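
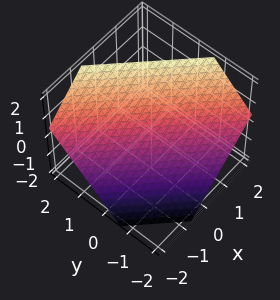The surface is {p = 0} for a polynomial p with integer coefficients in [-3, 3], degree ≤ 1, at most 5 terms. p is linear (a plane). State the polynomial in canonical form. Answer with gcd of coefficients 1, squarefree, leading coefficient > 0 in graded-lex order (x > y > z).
First, the degree is 1 — the surface is flat (a plane).
Finally, putting this together gives p.

3*x + 3*y - 3*z + 2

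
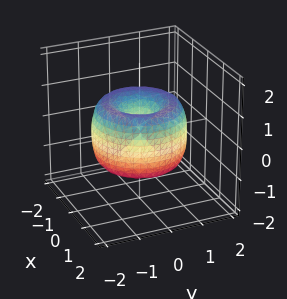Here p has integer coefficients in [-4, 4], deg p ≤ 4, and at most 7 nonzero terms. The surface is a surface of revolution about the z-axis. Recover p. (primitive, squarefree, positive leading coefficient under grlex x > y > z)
x^4 + 2*x^2*y^2 + y^4 - 2*x^2 - 2*y^2 + z^2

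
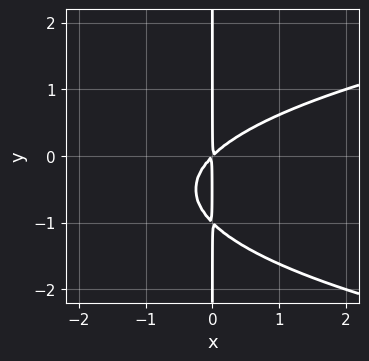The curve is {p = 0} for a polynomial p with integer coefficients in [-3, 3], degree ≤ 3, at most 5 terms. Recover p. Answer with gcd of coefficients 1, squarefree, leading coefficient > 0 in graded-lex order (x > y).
x*y^2 - x^2 + x*y

1. The degree is 3 — the shape is more complex than any degree-2 curve.
2. Observable constraints: the visible y-axis segment lies entirely on the curve.
3. Putting this together gives p.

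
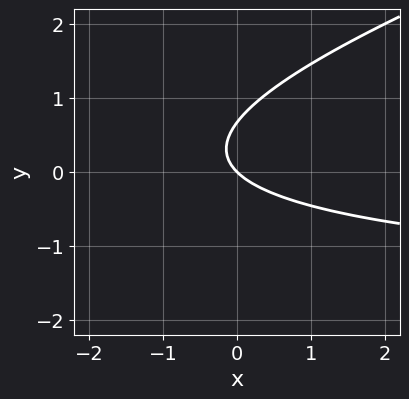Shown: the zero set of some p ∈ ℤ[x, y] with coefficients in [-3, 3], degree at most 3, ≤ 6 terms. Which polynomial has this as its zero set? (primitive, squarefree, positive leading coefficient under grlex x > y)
x*y - 3*y^2 + 2*x + 2*y

First, deg p = 2. The shape is more complex than any degree-1 curve.
Then, observable constraints: it meets the y-axis at y = 0 (among the integer gridlines); it meets the x-axis at x = 0 (among the integer gridlines).
Finally, matching integer coefficients to the picture gives p.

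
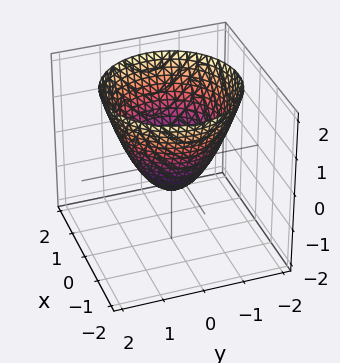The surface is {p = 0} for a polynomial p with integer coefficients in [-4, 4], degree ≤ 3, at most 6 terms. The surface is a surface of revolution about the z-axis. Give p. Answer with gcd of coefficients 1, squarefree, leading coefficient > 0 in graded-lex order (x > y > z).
1. Degree: the shape is more complex than any degree-1 surface, so deg p = 2.
2. Symmetries: the surface is invariant under rotation about z: p = q(x² + y², z).
3. Observable constraints: a circular section at z = 0 has radius between 0 and 1.
4. Assembling these constraints gives the stated polynomial.

3*x^2 + 3*y^2 - 3*z - 2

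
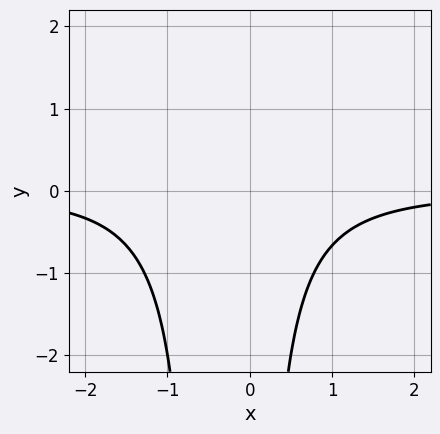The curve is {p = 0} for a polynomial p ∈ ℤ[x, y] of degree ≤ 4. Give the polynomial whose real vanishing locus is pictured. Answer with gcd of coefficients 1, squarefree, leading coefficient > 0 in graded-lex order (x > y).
1. deg p = 3.
2. Observable constraints: the curve avoids every integer y-axis point in the box; the curve avoids every integer x-axis point in the box.
3. Fitting integer coefficients to these (and the overall shape) gives p.

2*x^2*y + x*y + 2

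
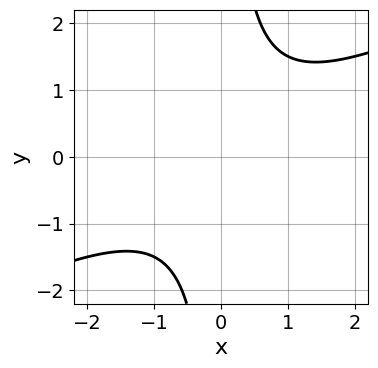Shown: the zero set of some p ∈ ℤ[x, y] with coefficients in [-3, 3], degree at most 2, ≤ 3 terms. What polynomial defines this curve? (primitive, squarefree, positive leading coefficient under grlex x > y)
x^2 - 2*x*y + 2

(a) Degree: the shape is more complex than any degree-1 curve, so deg p = 2.
(b) From the visible intercepts: no y-intercept at any integer in the box; the curve avoids every integer x-axis point in the box.
(c) Together with the visible shape, these determine p as stated.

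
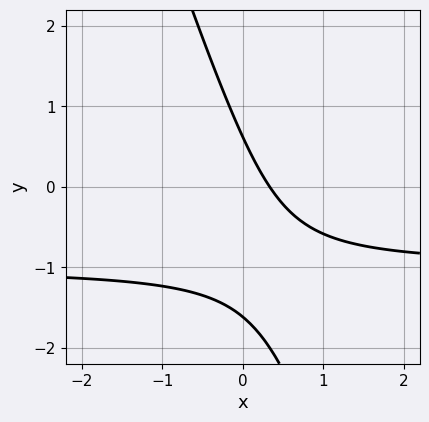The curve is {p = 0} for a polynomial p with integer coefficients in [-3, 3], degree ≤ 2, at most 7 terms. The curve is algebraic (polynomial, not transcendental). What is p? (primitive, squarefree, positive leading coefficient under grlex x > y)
3*x*y + y^2 + 3*x + y - 1

1. deg p = 2.
2. Solving for integer coefficients yields p as stated.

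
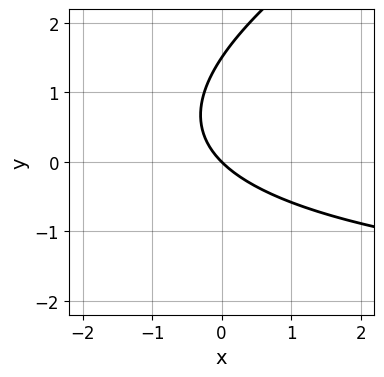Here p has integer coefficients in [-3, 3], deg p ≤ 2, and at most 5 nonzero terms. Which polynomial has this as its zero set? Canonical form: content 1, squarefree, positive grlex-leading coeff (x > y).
x*y - 2*y^2 + 3*x + 3*y

1. Degree: the shape is more complex than any degree-1 curve, so deg p = 2.
2. Checking where it meets the axes: it crosses the y-axis at the gridline y = 0; it crosses the x-axis at the gridline x = 0.
3. Solving for integer coefficients yields p as stated.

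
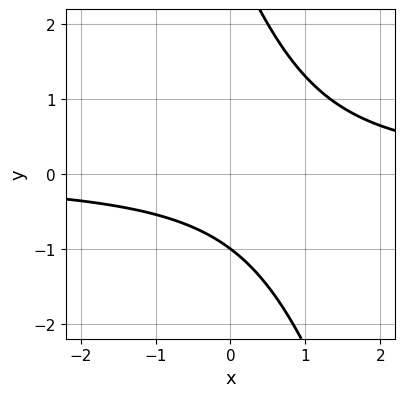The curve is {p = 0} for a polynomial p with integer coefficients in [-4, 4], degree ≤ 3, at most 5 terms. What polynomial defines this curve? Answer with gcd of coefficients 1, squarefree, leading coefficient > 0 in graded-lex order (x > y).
3*x*y + y^2 - 2*y - 3

Degree: the shape is more complex than any degree-1 curve, so deg p = 2.
Reading off the gridlines: no x-intercept at any integer in the box; one y-axis crossing is at y = -1.
These observations pin down the coefficients.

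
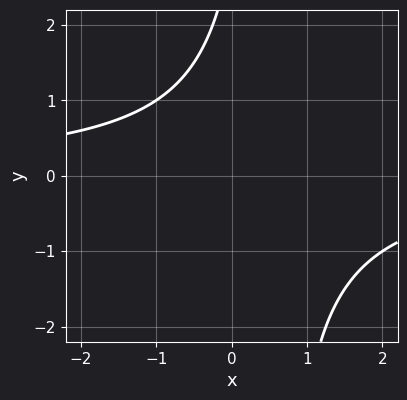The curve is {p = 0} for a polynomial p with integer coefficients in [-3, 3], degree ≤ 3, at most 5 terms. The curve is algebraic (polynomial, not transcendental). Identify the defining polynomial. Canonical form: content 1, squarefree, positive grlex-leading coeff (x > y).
Degree: a generic line meets the curve in up to 2 points, so deg p = 2.
Checking where it meets the axes: it misses every integer gridline on the y-axis; no x-intercept at any integer in the box.
The integer polynomial consistent with all of this is the stated p.

2*x*y - y + 3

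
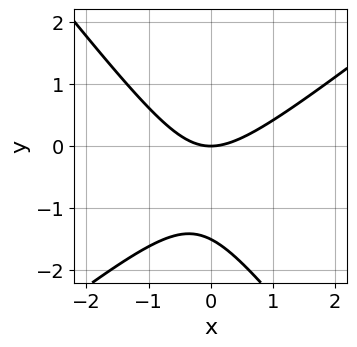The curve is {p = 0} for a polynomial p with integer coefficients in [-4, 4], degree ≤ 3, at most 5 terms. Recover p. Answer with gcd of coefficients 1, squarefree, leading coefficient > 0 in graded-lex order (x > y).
2*x^2 - x*y - 2*y^2 - 3*y

First, deg p = 2. No degree-1 curve has this shape.
Then, from the axis intercepts and sections: it crosses the y-axis at the gridline y = 0; it meets the x-axis at x = 0 (among the integer gridlines).
Finally, putting this together gives p.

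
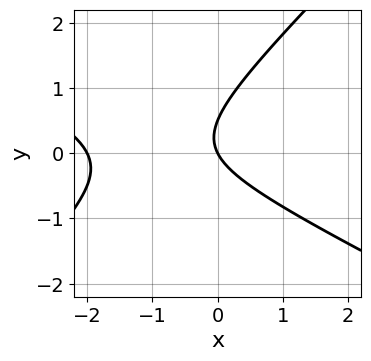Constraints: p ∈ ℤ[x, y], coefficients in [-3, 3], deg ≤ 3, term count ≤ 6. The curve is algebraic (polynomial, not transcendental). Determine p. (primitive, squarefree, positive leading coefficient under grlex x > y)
The degree is 2 — a generic line meets the curve in up to 2 points.
From the axis intercepts and sections: among the integer gridlines, it crosses the x-axis at x ∈ {-2, 0}; it crosses the y-axis at the gridline y = 0.
The integer polynomial consistent with all of this is the stated p.

x^2 + x*y - 2*y^2 + 2*x + y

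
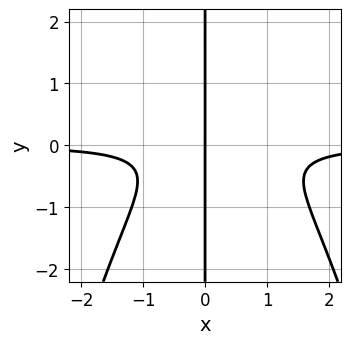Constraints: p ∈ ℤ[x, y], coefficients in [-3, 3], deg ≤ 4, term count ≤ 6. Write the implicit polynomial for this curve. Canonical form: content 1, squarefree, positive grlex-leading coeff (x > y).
2*x^3*y - x^2*y + 3*x*y^2 + x

1. deg p = 4. No degree-3 curve has this shape.
2. Reading off the gridlines: the visible y-axis segment lies entirely on the curve; one x-axis crossing is at x = 0.
3. These observations pin down the coefficients.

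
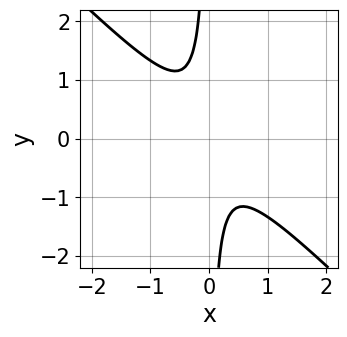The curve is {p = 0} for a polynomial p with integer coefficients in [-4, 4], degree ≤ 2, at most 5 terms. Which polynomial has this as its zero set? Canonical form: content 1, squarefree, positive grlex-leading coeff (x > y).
1. deg p = 2. No degree-1 curve has this shape.
2. From the axis intercepts and sections: the curve avoids every integer x-axis point in the box; no y-intercept at any integer in the box.
3. Matching integer coefficients to the picture gives p.

3*x^2 + 3*x*y + 1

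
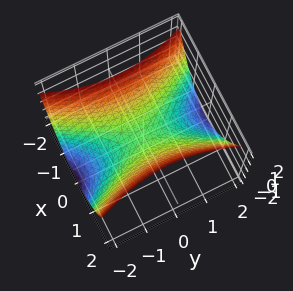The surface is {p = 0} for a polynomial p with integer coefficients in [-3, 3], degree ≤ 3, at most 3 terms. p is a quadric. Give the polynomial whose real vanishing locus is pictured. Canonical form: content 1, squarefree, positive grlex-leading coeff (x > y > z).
First, degree: a saddle surface; a quadric, so deg p = 2.
Then, symmetries: mirror symmetry y ↦ −y ⇒ only even powers of y; it's symmetric under x → −x, forcing even powers of x.
Next, checking where it meets the axes: one z-axis crossing is at z = 0; one x-axis crossing is at x = 0; one y-axis crossing is at y = 0.
Finally, matching integer coefficients to the picture gives p.

3*x^2 - y^2 - 3*z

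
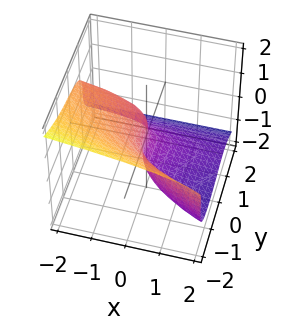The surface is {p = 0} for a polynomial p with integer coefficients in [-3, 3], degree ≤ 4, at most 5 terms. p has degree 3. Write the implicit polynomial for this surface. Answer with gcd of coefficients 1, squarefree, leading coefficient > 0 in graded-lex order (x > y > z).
Degree: the shape is more complex than any degree-2 surface, so deg p = 3.
Observable constraints: it crosses the z-axis at the gridline z = 0; it crosses the x-axis at the gridline x = 0.
These observations pin down the coefficients.

y^3 + 3*z^3 - x*y + 2*x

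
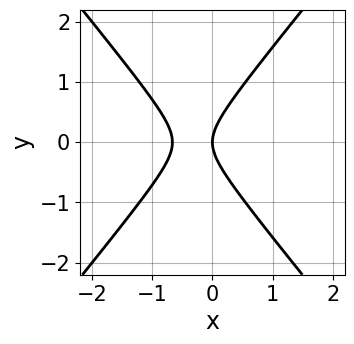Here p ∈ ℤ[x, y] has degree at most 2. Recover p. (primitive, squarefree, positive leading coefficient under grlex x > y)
1. The degree is 2 — the shape is more complex than any degree-1 curve.
2. Symmetries: the y ↦ −y reflection is a symmetry, so y appears only in even powers.
3. Reading off the gridlines: it meets the y-axis at y = 0 (among the integer gridlines); it meets the x-axis at x = 0 (among the integer gridlines).
4. The integer polynomial consistent with all of this is the stated p.

3*x^2 - 2*y^2 + 2*x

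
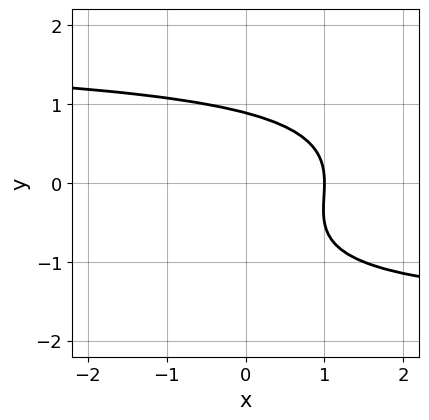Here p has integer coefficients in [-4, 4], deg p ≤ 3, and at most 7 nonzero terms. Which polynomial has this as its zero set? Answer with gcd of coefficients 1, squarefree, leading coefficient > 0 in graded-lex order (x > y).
x*y^2 - 2*y^3 - 2*y^2 - 3*x + 3

(a) deg p = 3.
(b) Checking where it meets the axes: one x-axis crossing is at x = 1.
(c) Assembling these constraints gives the stated polynomial.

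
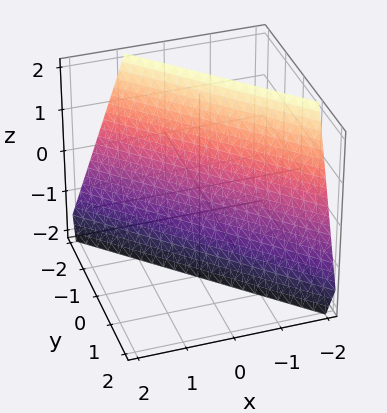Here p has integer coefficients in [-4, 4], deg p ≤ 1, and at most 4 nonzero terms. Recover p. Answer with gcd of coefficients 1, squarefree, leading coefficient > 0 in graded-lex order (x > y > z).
3*x + 3*y + z + 2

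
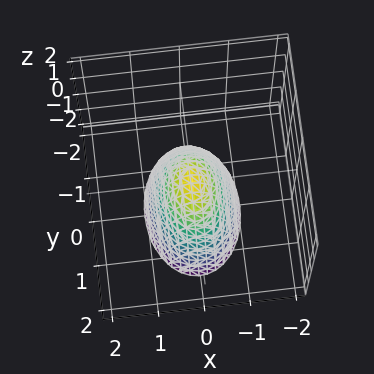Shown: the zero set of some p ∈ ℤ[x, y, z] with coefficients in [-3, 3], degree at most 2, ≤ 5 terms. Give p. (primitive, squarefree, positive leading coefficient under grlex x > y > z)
2*x^2 + y^2 + z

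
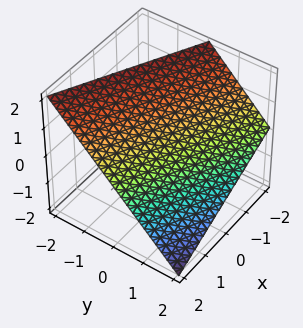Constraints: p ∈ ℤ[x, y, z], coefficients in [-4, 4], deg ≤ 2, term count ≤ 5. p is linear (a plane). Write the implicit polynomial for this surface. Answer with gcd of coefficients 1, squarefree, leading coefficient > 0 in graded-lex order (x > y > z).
x + 2*y + 2*z - 2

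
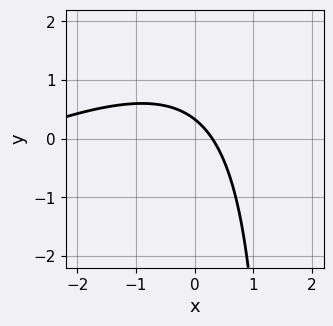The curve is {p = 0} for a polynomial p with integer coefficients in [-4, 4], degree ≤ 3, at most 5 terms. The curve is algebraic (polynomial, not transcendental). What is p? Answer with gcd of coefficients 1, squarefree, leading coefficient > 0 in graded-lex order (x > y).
x^2 - 2*x*y + 3*x + 3*y - 1

1. deg p = 2. The shape is more complex than any degree-1 curve.
2. Matching integer coefficients to the picture gives p.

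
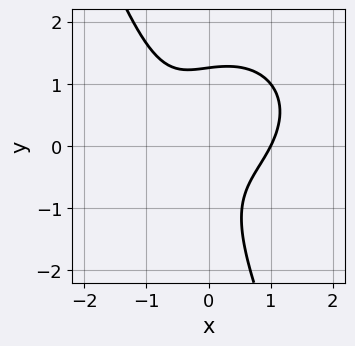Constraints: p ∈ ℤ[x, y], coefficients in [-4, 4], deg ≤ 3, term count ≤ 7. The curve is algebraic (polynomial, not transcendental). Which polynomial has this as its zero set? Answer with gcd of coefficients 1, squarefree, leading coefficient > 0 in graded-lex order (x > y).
2*x^3 + 2*x*y^2 + y^3 - 3*x*y - 2

(a) deg p = 3.
(b) From the visible intercepts: one x-axis crossing is at x = 1.
(c) The integer polynomial consistent with all of this is the stated p.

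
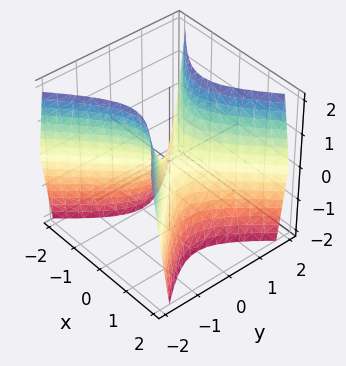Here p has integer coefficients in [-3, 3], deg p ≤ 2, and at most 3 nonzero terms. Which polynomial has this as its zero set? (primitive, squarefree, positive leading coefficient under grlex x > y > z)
First, the degree is 2 — a hyperbolic paraboloid; a quadric.
Next, symmetries: the y ↦ −y reflection is a symmetry, so y appears only in even powers; the x ↦ −x reflection is a symmetry, so x appears only in even powers.
Next, observable constraints: one y-axis crossing is at y = 0; it meets the x-axis at x = 0 (among the integer gridlines); one z-axis crossing is at z = 0.
Finally, together with the visible shape, these determine p as stated.

2*x^2 - 2*y^2 + z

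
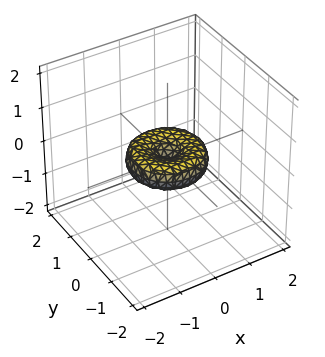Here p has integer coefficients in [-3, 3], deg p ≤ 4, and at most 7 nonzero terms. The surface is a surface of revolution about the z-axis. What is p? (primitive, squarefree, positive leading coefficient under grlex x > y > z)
x^4 + 2*x^2*y^2 + y^4 - x^2 - y^2 + 2*z^2

Degree: no degree-3 surface has this shape, so deg p = 4.
By symmetry, the surface is invariant under rotation about z: p = q(x² + y², z).
From the axis intercepts and sections: it crosses the z-axis at the gridline z = 0; the y-axis gridline crossings are at y ∈ {-1, 0, 1}.
Together with the visible shape, these determine p as stated.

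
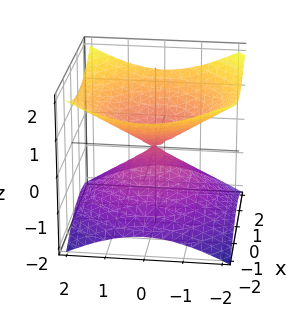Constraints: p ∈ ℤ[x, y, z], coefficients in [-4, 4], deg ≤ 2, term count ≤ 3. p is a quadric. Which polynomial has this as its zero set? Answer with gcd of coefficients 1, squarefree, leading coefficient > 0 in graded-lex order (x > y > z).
1. Degree: two nappes meeting at a single point; a quadric, so deg p = 2.
2. Symmetries: rotational symmetry about the z-axis ⇒ p depends on x, y only through x² + y²; mirror symmetry z ↦ −z ⇒ only even powers of z.
3. Observable constraints: one x-axis crossing is at x = 0; it meets the z-axis at z = 0 (among the integer gridlines); a circular section at z = -1 has radius between 1 and 2; it crosses the y-axis at the gridline y = 0.
4. Fitting integer coefficients to these (and the overall shape) gives p.

x^2 + y^2 - 2*z^2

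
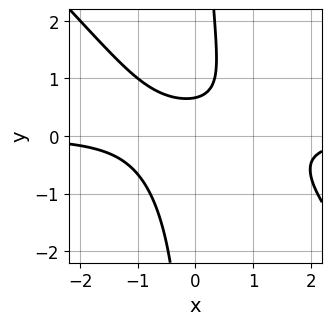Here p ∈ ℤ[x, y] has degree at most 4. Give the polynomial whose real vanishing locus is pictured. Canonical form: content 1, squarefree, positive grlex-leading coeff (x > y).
The degree is 3 — a generic line meets the curve in up to 3 points.
Against the integer gridlines: the curve avoids every integer x-axis point in the box.
Together with the visible shape, these determine p as stated.

3*x^2*y + 3*x*y^2 - x*y - 3*y + 2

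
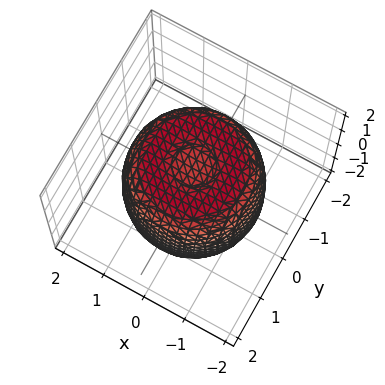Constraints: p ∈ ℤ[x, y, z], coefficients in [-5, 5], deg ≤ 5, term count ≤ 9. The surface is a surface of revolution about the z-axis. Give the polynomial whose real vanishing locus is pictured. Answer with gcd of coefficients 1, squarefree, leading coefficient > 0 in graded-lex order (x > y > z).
2*x^4 + 4*x^2*y^2 + 2*y^4 - 3*x^2 - 3*y^2 + 2*z^2 - 3

(a) Degree: no degree-3 surface has this shape, so deg p = 4.
(b) Symmetries: the surface is invariant under rotation about z: p = q(x² + y², z).
(c) Against the integer gridlines: a circular section at z = 1 has radius between 1 and 2.
(d) These observations pin down the coefficients.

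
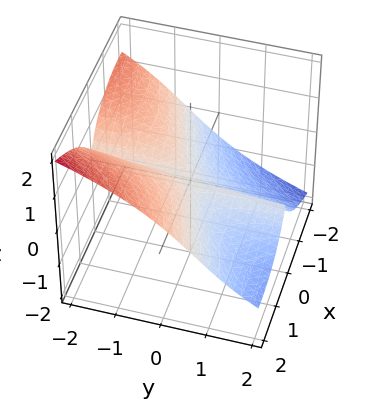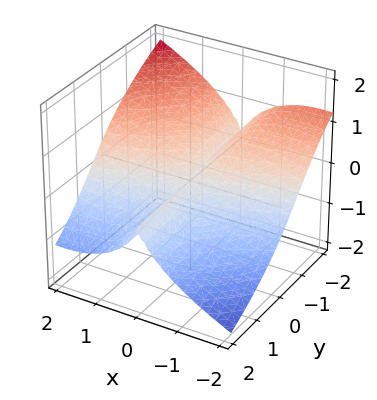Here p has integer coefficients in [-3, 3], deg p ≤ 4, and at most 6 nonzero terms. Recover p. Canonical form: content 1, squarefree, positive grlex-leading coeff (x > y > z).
x^3 - 3*x^2*y - 3*x^2*z - 2*z^3

1. The degree is 3 — no degree-2 surface has this shape.
2. Observable constraints: one x-axis crossing is at x = 0; every point of the y-axis in the box is on the surface.
3. These observations pin down the coefficients.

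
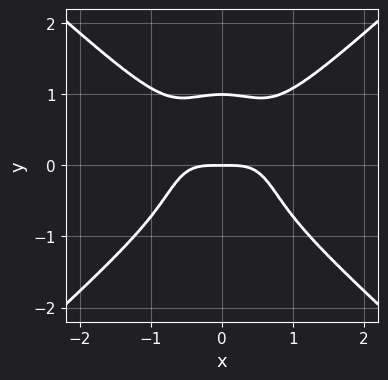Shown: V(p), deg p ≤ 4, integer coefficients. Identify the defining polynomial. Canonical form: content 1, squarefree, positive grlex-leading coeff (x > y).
Degree: the shape is more complex than any degree-3 curve, so deg p = 4.
Symmetries: the x ↦ −x reflection is a symmetry, so x appears only in even powers.
Against the integer gridlines: among the integer gridlines, it crosses the y-axis at y ∈ {0, 1}; one x-axis crossing is at x = 0.
Matching integer coefficients to the picture gives p.

3*x^4 - 2*x^2*y^2 - 2*y^4 + 2*y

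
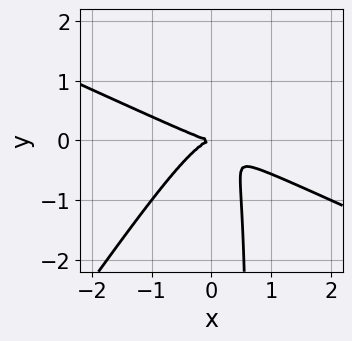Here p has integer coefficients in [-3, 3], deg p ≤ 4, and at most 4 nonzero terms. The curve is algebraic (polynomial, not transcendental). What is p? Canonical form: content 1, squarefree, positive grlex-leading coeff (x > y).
First, degree: the shape is more complex than any degree-2 curve, so deg p = 3.
Next, reading off the gridlines: it meets the x-axis at x = 0 (among the integer gridlines); it meets the y-axis at y = 0 (among the integer gridlines).
Finally, fitting integer coefficients to these (and the overall shape) gives p.

2*x^3 + 3*x^2*y - 3*x*y^2 + 2*y^2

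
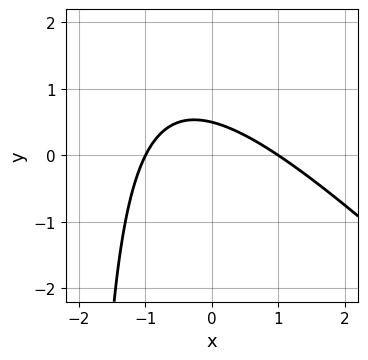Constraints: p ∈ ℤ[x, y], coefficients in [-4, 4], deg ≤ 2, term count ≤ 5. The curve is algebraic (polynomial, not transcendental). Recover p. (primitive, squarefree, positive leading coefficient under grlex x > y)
x^2 + x*y + 2*y - 1

1. Degree: no degree-1 curve has this shape, so deg p = 2.
2. Reading off the gridlines: among the integer gridlines, it crosses the x-axis at x ∈ {-1, 1}.
3. Matching integer coefficients to the picture gives p.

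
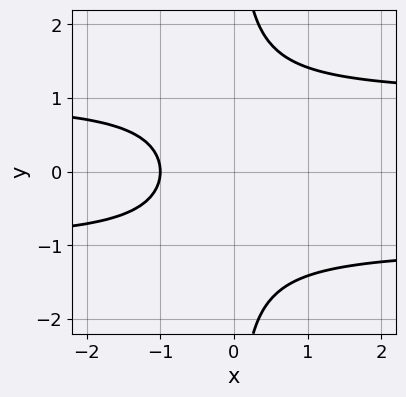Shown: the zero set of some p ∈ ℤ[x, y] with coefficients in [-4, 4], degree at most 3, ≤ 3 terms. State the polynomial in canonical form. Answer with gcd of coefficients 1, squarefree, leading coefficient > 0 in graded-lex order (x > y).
x*y^2 - x - 1

(a) The degree is 3 — no degree-2 curve has this shape.
(b) Symmetries: mirror symmetry y ↦ −y ⇒ only even powers of y.
(c) Checking where it meets the axes: no y-intercept at any integer in the box; it crosses the x-axis at the gridline x = -1.
(d) The integer polynomial consistent with all of this is the stated p.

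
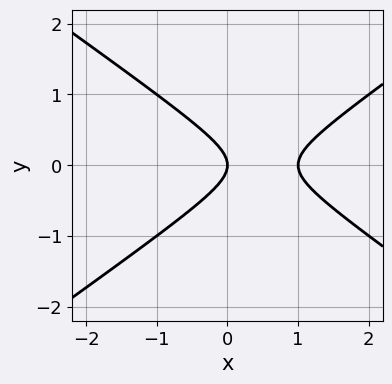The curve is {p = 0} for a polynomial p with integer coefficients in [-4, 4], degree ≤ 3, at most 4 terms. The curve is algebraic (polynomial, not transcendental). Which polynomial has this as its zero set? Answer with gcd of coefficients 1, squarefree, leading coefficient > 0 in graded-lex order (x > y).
x^2 - 2*y^2 - x

(a) The degree is 2 — a generic line meets the curve in up to 2 points.
(b) Symmetries: it's symmetric under y → −y, forcing even powers of y.
(c) Observable constraints: among the integer gridlines, it crosses the x-axis at x ∈ {0, 1}; it crosses the y-axis at the gridline y = 0.
(d) Together with the visible shape, these determine p as stated.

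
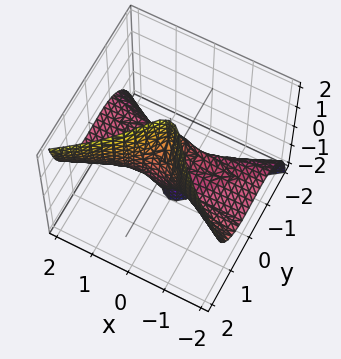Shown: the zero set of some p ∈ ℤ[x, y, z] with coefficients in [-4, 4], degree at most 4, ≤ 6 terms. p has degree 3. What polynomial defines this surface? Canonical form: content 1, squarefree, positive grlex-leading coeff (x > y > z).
First, the degree is 3 — the shape is more complex than any degree-2 surface.
Next, checking where it meets the axes: every point of the z-axis in the box is on the surface; one y-axis crossing is at y = 0; every point of the x-axis in the box is on the surface.
Finally, fitting integer coefficients to these (and the overall shape) gives p.

3*x^2*z - 3*y^3 - y*z^2 + y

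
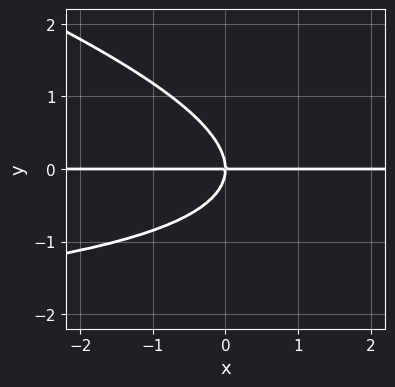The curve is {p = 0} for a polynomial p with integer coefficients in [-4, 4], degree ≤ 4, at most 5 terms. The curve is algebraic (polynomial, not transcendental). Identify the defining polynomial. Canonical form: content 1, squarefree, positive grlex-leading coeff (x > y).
x*y^2 + 3*y^3 + 3*x*y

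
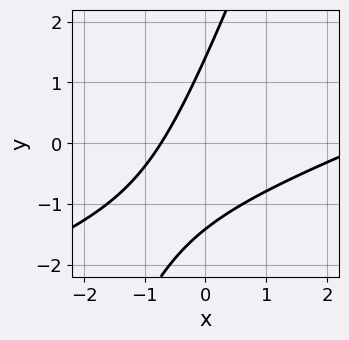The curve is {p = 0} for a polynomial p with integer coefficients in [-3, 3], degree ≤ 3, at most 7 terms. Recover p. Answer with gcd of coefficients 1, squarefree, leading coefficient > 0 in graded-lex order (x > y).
First, the degree is 2 — no degree-1 curve has this shape.
Finally, matching integer coefficients to the picture gives p.

x^2 - 3*x*y + y^2 - 2*x - 2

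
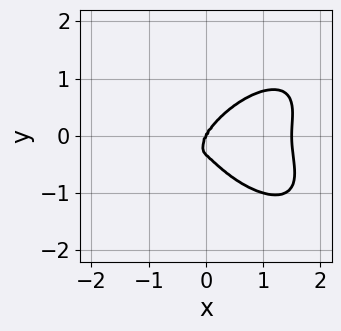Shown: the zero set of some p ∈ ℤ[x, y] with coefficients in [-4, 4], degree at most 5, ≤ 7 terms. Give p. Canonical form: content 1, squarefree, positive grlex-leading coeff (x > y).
2*x^4 + 3*y^4 - 3*x^3 - x*y^2 + y^3

(a) deg p = 4. The shape is more complex than any degree-3 curve.
(b) From the visible intercepts: one x-axis crossing is at x = 0; it meets the y-axis at y = 0 (among the integer gridlines).
(c) Together with the visible shape, these determine p as stated.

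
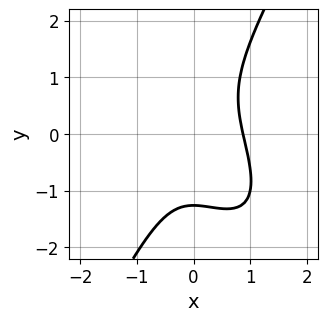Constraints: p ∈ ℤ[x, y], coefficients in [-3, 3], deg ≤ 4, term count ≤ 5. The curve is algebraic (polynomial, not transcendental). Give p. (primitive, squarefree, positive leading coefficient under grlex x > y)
3*x^3 + 2*x^2*y - y^3 - 2

1. Degree: a generic line meets the curve in up to 3 points, so deg p = 3.
2. Putting this together gives p.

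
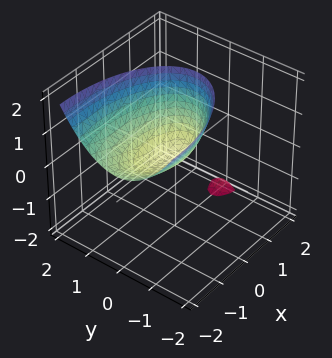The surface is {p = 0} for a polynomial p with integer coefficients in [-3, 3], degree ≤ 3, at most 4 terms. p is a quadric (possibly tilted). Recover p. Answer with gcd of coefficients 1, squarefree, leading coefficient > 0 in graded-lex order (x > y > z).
(a) The picture has 2 separate pieces. Treating them together as one polynomial.
(b) deg p = 2. The shape is more complex than any degree-1 surface.
(c) Checking where it meets the axes: one x-axis crossing is at x = 0; it crosses the z-axis at the gridline z = 0; it crosses the y-axis at the gridline y = 0.
(d) Fitting integer coefficients to these (and the overall shape) gives p.

x^2 + 2*x*z + 3*y^2 - 2*z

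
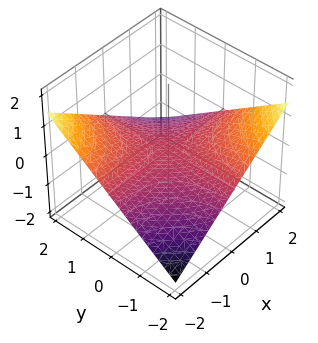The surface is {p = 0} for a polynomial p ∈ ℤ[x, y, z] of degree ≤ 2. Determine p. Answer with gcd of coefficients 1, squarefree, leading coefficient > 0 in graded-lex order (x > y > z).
x*y + 3*z

Degree: a hyperbolic paraboloid; a quadric, so deg p = 2.
From the visible intercepts: the visible x-axis segment lies entirely on the surface; the visible y-axis segment lies entirely on the surface.
Together with the visible shape, these determine p as stated.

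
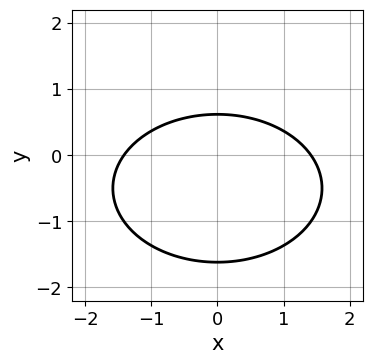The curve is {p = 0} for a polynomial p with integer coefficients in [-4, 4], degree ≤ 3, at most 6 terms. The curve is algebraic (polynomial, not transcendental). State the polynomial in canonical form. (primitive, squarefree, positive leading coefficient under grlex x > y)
x^2 + 2*y^2 + 2*y - 2

Degree: the shape is more complex than any degree-1 curve, so deg p = 2.
Symmetries: mirror symmetry x ↦ −x ⇒ only even powers of x.
Together with the visible shape, these determine p as stated.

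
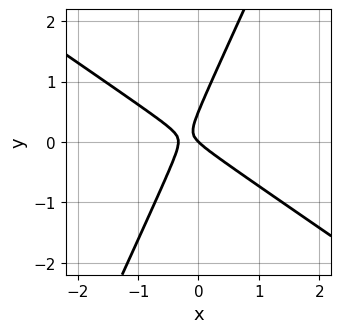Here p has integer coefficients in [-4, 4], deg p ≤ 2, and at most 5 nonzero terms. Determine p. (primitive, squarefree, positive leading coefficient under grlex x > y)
3*x^2 + 3*x*y - 2*y^2 + x + y

First, degree: a generic line meets the curve in up to 2 points, so deg p = 2.
Then, from the axis intercepts and sections: it meets the y-axis at y = 0 (among the integer gridlines); it crosses the x-axis at the gridline x = 0.
Finally, assembling these constraints gives the stated polynomial.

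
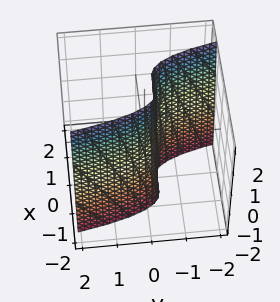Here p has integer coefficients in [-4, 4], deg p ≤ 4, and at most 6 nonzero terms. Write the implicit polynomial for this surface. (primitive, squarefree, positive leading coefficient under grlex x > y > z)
3*x^3 - x^2*z + 3*y + 1

deg p = 3.
Against the integer gridlines: the surface avoids every integer z-axis point in the box.
Matching integer coefficients to the picture gives p.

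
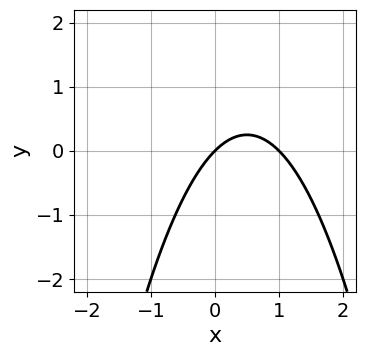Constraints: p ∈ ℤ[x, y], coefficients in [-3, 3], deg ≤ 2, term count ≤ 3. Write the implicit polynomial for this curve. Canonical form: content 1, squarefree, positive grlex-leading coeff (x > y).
First, the degree is 2 — no degree-1 curve has this shape.
Next, reading off the gridlines: it crosses the y-axis at the gridline y = 0; the x-axis gridline crossings are at x ∈ {0, 1}.
Finally, putting this together gives p.

x^2 - x + y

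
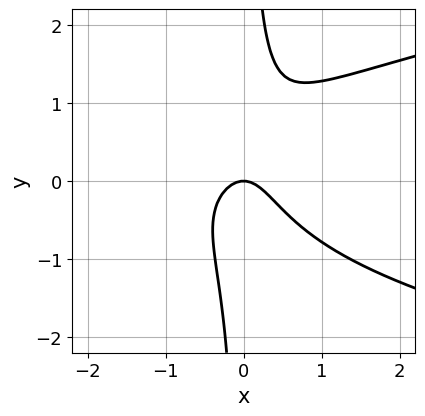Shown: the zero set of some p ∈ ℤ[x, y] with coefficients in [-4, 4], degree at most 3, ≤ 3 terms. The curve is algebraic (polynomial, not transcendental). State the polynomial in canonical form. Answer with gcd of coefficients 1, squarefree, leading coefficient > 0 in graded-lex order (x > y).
(a) deg p = 3.
(b) Checking where it meets the axes: it crosses the x-axis at the gridline x = 0; it crosses the y-axis at the gridline y = 0.
(c) Matching integer coefficients to the picture gives p.

2*x*y^2 - 2*x^2 - y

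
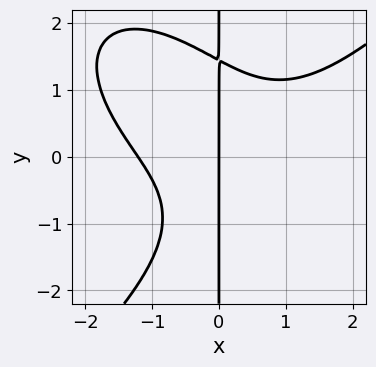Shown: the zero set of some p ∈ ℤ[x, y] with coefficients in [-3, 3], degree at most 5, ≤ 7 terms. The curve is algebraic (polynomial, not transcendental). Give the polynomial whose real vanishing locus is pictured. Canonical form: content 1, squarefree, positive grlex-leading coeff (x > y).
1. deg p = 4. No degree-3 curve has this shape.
2. Observable constraints: every point of the y-axis in the box is on the curve; one x-axis crossing is at x = 0.
3. Putting this together gives p.

x^4 - x*y^3 - 3*x^2*y + x^2 + 3*x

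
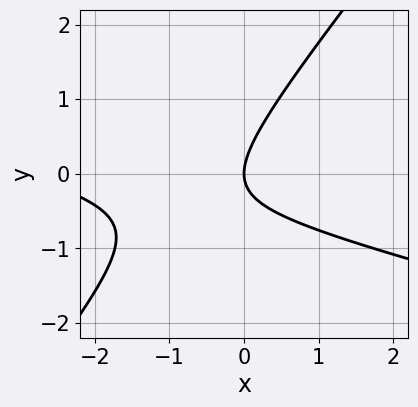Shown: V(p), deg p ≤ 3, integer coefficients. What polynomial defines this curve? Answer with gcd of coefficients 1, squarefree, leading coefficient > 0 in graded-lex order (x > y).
x^2 + 3*x*y - 3*y^2 + 3*x

The degree is 2 — no degree-1 curve has this shape.
From the axis intercepts and sections: it meets the y-axis at y = 0 (among the integer gridlines); it crosses the x-axis at the gridline x = 0.
Together with the visible shape, these determine p as stated.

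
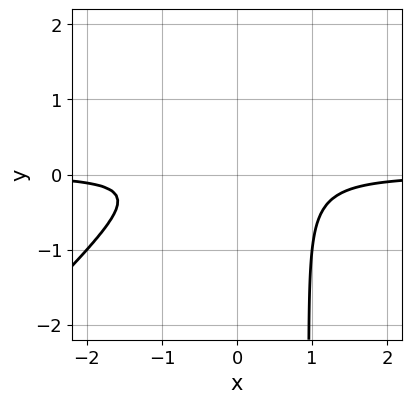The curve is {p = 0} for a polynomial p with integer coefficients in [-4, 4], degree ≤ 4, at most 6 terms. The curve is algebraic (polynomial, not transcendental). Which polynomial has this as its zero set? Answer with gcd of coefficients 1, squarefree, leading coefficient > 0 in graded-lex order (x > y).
3*x^2*y - 3*x*y^2 + 3*y^2 - 2*y + 1

(a) deg p = 3. The shape is more complex than any degree-2 curve.
(b) Reading off the gridlines: it misses every integer gridline on the y-axis; the curve avoids every integer x-axis point in the box.
(c) Putting this together gives p.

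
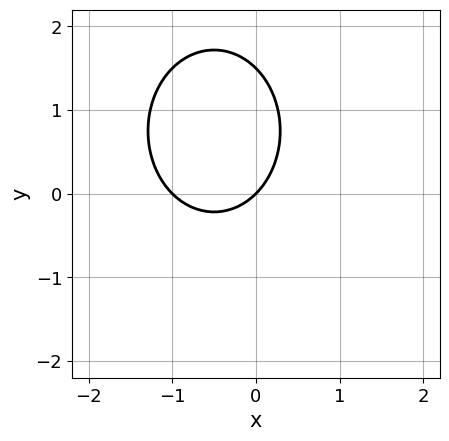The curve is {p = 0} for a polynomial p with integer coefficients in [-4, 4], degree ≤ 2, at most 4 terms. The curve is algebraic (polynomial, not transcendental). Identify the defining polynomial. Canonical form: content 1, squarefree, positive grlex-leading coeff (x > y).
3*x^2 + 2*y^2 + 3*x - 3*y

1. deg p = 2.
2. Observable constraints: one y-axis crossing is at y = 0; the x-axis gridline crossings are at x ∈ {-1, 0}.
3. These observations pin down the coefficients.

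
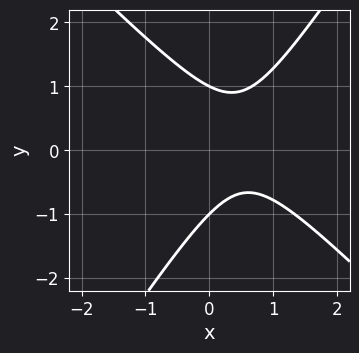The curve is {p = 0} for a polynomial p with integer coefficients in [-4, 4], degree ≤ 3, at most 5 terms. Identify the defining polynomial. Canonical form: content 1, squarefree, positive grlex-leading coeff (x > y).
3*x^2 + x*y - 2*y^2 - 3*x + 2

(a) Degree: a generic line meets the curve in up to 2 points, so deg p = 2.
(b) From the visible intercepts: it misses every integer gridline on the x-axis; the y-axis gridline crossings are at y ∈ {-1, 1}.
(c) Assembling these constraints gives the stated polynomial.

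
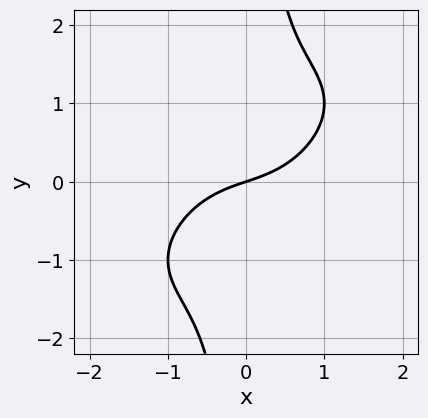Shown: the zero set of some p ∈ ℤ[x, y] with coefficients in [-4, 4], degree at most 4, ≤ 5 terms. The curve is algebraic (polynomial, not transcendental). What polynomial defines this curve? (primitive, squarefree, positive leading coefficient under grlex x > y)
2*x^3 - 3*x^2*y + 3*x*y^2 + x - 3*y

First, the degree is 3 — a generic line meets the curve in up to 3 points.
Next, from the axis intercepts and sections: it meets the y-axis at y = 0 (among the integer gridlines); it meets the x-axis at x = 0 (among the integer gridlines).
Finally, putting this together gives p.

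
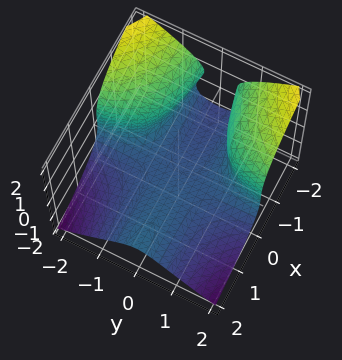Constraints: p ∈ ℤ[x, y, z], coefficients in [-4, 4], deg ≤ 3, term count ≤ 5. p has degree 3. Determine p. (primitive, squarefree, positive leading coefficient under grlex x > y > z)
3*x*y^2 + 3*z^3 + x*z + 2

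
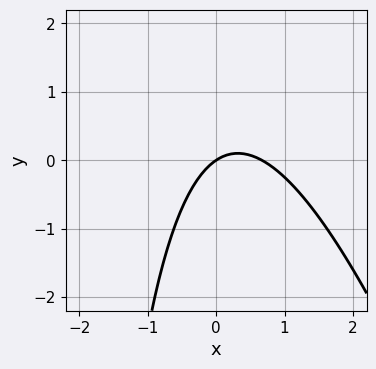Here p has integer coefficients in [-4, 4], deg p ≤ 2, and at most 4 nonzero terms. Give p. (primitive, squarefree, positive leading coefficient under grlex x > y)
3*x^2 + x*y - 2*x + 3*y

(a) Degree: the shape is more complex than any degree-1 curve, so deg p = 2.
(b) Against the integer gridlines: one y-axis crossing is at y = 0; one x-axis crossing is at x = 0.
(c) The integer polynomial consistent with all of this is the stated p.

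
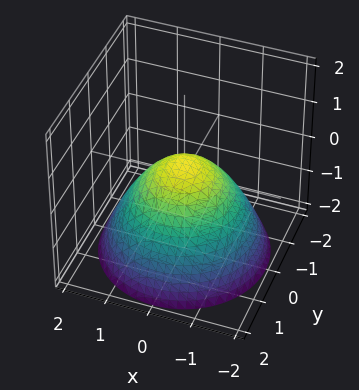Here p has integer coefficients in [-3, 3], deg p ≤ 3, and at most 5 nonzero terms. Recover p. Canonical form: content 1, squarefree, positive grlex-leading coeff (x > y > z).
2*x^2 + 2*y^2 + 3*z - 1

(a) Degree: the shape is more complex than any degree-1 surface, so deg p = 2.
(b) By symmetry, every cross-section ⟂ z is a circle, so x, y appear only via x² + y².
(c) Checking where it meets the axes: a circular section at z = -1 has radius between 1 and 2.
(d) Fitting integer coefficients to these (and the overall shape) gives p.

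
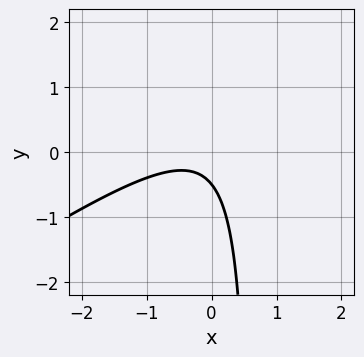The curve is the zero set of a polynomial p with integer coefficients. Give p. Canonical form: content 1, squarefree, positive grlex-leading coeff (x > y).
1. Degree: the shape is more complex than any degree-1 curve, so deg p = 2.
2. Against the integer gridlines: it misses every integer gridline on the x-axis.
3. Putting this together gives p.

2*x^2 - 3*x*y + x + 2*y + 1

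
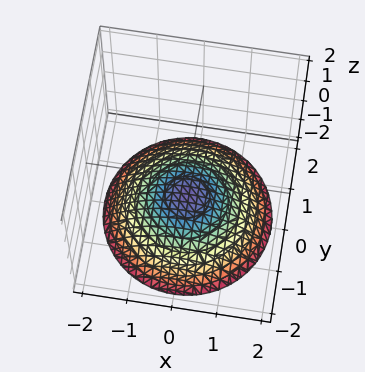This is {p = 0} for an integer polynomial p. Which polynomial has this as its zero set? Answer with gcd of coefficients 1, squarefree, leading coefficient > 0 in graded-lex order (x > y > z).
x^2 + y^2 + 3*z + 3

deg p = 2.
Symmetries: the surface is invariant under rotation about z: p = q(x² + y², z).
Observable constraints: a circular section at z = -2 has radius between 1 and 2; no x-intercept at any integer in the box.
Assembling these constraints gives the stated polynomial.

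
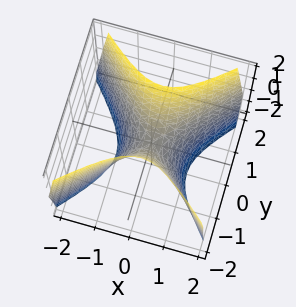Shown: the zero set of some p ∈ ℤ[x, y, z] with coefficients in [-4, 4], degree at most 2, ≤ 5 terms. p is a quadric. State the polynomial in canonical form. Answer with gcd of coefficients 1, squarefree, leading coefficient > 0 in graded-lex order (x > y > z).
(a) Degree: a saddle surface; a quadric, so deg p = 2.
(b) Symmetries: mirror symmetry y ↦ −y ⇒ only even powers of y; mirror symmetry x ↦ −x ⇒ only even powers of x.
(c) Reading off the gridlines: it crosses the z-axis at the gridline z = 0; it crosses the x-axis at the gridline x = 0.
(d) These observations pin down the coefficients.

2*x^2 - 2*y^2 + z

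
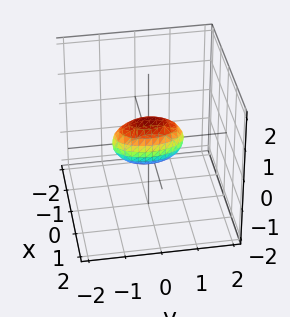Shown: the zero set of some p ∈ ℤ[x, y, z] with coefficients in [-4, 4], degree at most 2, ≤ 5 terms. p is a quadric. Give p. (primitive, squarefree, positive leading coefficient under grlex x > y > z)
3*x^2 + y^2 + 2*z^2 - 1

(a) deg p = 2. A closed, bounded, convex surface; a quadric.
(b) Symmetries: mirror symmetry z ↦ −z ⇒ only even powers of z; mirror symmetry y ↦ −y ⇒ only even powers of y; the x ↦ −x reflection is a symmetry, so x appears only in even powers.
(c) Observable constraints: the y-axis gridline crossings are at y ∈ {-1, 1}.
(d) Assembling these constraints gives the stated polynomial.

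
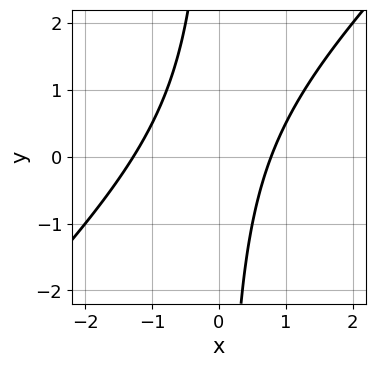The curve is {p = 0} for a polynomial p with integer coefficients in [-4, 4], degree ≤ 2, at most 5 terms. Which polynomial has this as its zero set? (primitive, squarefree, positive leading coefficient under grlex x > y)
First, degree: a generic line meets the curve in up to 2 points, so deg p = 2.
Next, from the visible intercepts: the curve avoids every integer y-axis point in the box.
Finally, assembling these constraints gives the stated polynomial.

2*x^2 - 2*x*y + x - 2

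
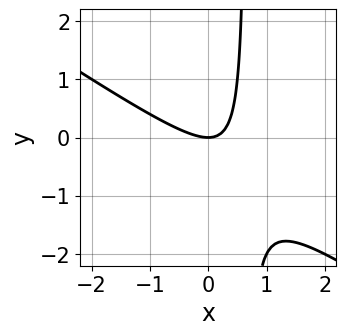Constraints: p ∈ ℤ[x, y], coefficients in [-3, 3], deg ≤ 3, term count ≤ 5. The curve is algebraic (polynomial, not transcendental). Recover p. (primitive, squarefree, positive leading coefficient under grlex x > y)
First, degree: a generic line meets the curve in up to 2 points, so deg p = 2.
Next, against the integer gridlines: it crosses the x-axis at the gridline x = 0; one y-axis crossing is at y = 0.
Finally, the integer polynomial consistent with all of this is the stated p.

2*x^2 + 3*x*y - 2*y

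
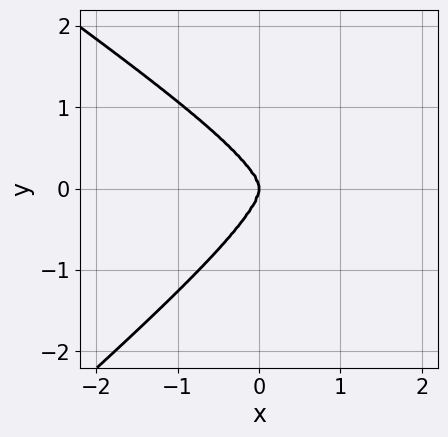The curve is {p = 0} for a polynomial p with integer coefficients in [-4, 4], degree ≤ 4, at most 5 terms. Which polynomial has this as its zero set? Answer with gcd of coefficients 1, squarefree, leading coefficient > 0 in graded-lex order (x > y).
1. Degree: no degree-3 curve has this shape, so deg p = 4.
2. From the axis intercepts and sections: it meets the y-axis at y = 0 (among the integer gridlines); it meets the x-axis at x = 0 (among the integer gridlines).
3. Assembling these constraints gives the stated polynomial.

x^4 + x*y^3 - 3*y^4 - 3*x^3 - x*y^2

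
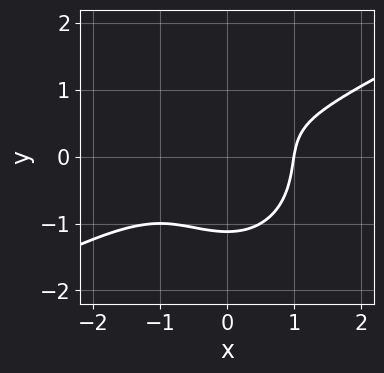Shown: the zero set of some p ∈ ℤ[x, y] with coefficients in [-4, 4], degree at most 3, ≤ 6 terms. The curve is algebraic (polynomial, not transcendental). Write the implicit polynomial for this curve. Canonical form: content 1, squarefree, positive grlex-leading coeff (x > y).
2*x^3 - 3*x^2*y - 3*y^3 + 2*y - 2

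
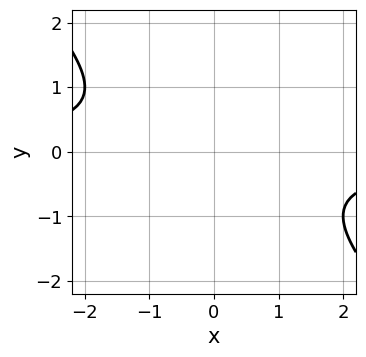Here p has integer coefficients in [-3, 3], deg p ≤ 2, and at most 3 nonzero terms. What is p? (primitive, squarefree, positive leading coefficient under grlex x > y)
(a) The degree is 2 — no degree-1 curve has this shape.
(b) Against the integer gridlines: the curve avoids every integer y-axis point in the box; it misses every integer gridline on the x-axis.
(c) These observations pin down the coefficients.

x*y + y^2 + 1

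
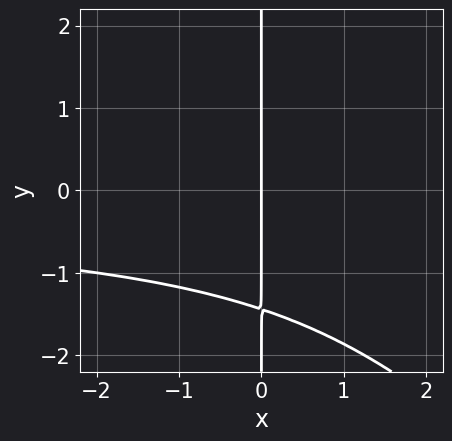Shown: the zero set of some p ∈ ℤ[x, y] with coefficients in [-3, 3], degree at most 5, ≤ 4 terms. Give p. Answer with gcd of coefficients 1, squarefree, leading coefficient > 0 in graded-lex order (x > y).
First, deg p = 4. No degree-3 curve has this shape.
Then, from the visible intercepts: it crosses the x-axis at the gridline x = 0; the visible y-axis segment lies entirely on the curve.
Finally, assembling these constraints gives the stated polynomial.

x^2*y^2 + x*y^3 + 3*x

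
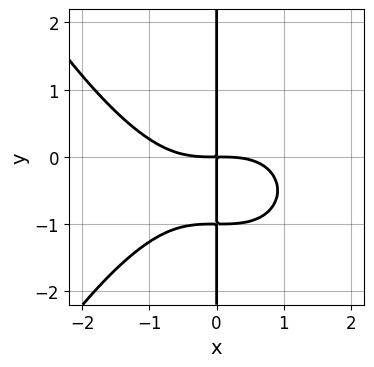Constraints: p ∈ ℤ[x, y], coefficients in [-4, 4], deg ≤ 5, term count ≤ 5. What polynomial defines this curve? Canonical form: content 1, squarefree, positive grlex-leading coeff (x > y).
Degree: the shape is more complex than any degree-3 curve, so deg p = 4.
Checking where it meets the axes: the visible y-axis segment lies entirely on the curve.
Assembling these constraints gives the stated polynomial.

x^4 + 3*x*y^2 + 3*x*y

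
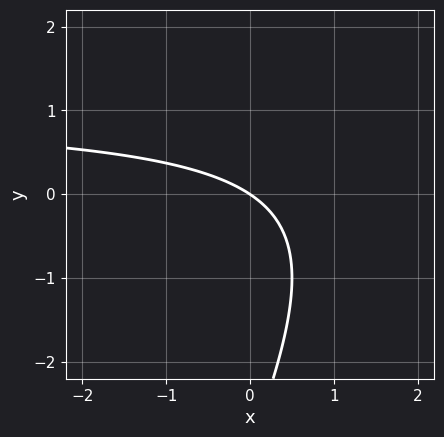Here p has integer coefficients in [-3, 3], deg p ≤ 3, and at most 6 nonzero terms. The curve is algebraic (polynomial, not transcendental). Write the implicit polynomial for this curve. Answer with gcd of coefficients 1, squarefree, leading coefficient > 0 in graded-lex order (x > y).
2*x*y - y^2 - 2*x - 3*y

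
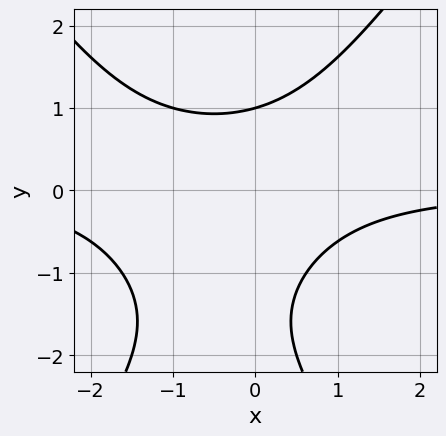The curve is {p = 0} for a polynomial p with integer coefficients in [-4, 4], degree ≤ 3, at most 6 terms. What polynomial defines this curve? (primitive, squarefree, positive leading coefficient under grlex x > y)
2*x^2*y - y^3 + 2*x*y - 2*y^2 + 3

First, deg p = 3. No degree-2 curve has this shape.
Then, against the integer gridlines: it misses every integer gridline on the x-axis; it crosses the y-axis at the gridline y = 1.
Finally, solving for integer coefficients yields p as stated.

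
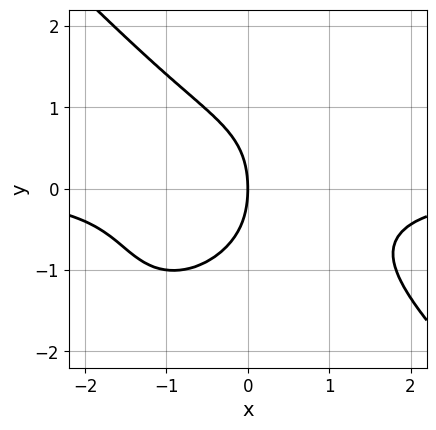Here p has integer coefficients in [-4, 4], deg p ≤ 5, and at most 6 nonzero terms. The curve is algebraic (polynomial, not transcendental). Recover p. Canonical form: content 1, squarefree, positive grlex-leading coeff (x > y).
2*x^3*y + 2*y^4 + 2*x*y^2 + y^2 + 3*x

First, the degree is 4 — the shape is more complex than any degree-3 curve.
Next, checking where it meets the axes: it crosses the y-axis at the gridline y = 0; it crosses the x-axis at the gridline x = 0.
Finally, matching integer coefficients to the picture gives p.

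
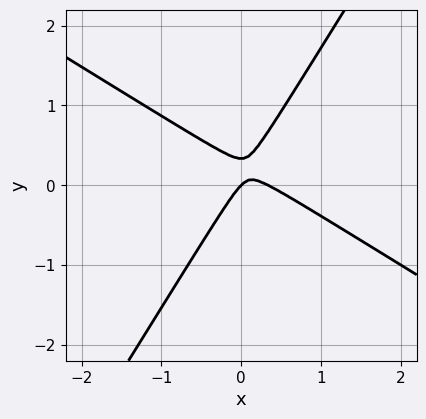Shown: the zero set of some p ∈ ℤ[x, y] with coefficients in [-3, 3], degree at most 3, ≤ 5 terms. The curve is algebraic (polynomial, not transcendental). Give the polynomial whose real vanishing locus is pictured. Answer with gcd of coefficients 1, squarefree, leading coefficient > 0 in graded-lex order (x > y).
(a) Degree: the shape is more complex than any degree-1 curve, so deg p = 2.
(b) From the axis intercepts and sections: it crosses the x-axis at the gridline x = 0; it crosses the y-axis at the gridline y = 0.
(c) Putting this together gives p.

3*x^2 + 3*x*y - 3*y^2 - x + y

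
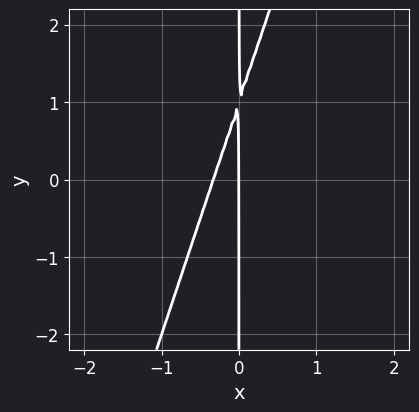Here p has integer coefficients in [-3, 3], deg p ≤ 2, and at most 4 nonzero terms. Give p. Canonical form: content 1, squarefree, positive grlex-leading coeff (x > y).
3*x^2 - x*y + x

The degree is 2 — the shape is more complex than any degree-1 curve.
Observable constraints: it crosses the x-axis at the gridline x = 0; the visible y-axis segment lies entirely on the curve.
Matching integer coefficients to the picture gives p.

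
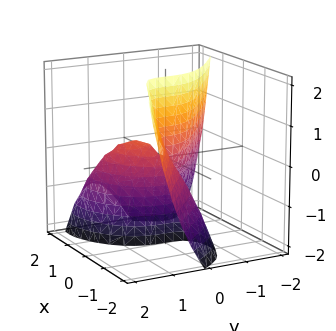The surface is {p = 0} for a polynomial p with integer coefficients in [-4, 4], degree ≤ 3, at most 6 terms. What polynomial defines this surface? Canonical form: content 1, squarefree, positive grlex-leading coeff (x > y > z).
x^3 + 2*y^3 - 3*x*y + 2*x*z

First, degree: no degree-2 surface has this shape, so deg p = 3.
Next, checking where it meets the axes: it meets the x-axis at x = 0 (among the integer gridlines); it meets the y-axis at y = 0 (among the integer gridlines); every point of the z-axis in the box is on the surface.
Finally, solving for integer coefficients yields p as stated.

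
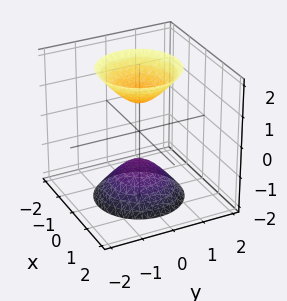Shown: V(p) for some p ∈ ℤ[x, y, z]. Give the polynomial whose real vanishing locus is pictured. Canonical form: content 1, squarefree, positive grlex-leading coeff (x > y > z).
2*x^2 + 2*y^2 - z^2 + 1

(a) I count 2 distinct pieces. They look like related sheets of one shape, so recover p as a whole.
(b) Degree: two separate bowl-shaped sheets opening away from each other; a quadric, so deg p = 2.
(c) Symmetries: mirror symmetry z ↦ −z ⇒ only even powers of z; the z-axis is an axis of rotation, so x and y enter only as x² + y².
(d) Observable constraints: a circular section at z = -2 has radius between 1 and 2; the z-axis gridline crossings are at z ∈ {-1, 1}; it misses every integer gridline on the x-axis; it misses every integer gridline on the y-axis.
(e) Fitting integer coefficients to these (and the overall shape) gives p.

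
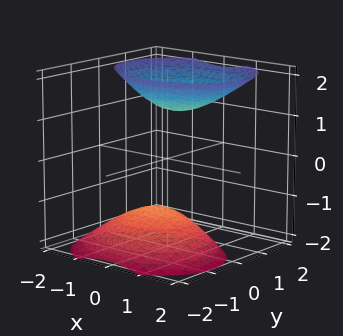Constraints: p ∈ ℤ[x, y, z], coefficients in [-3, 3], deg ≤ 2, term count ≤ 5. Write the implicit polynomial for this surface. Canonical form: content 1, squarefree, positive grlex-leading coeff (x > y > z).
I count 2 distinct pieces.
deg p = 2.
Reading off the gridlines: no y-intercept at any integer in the box; it misses every integer gridline on the x-axis.
Together with the visible shape, these determine p as stated.

2*x^2 + 3*y^2 - 2*y*z - 2*z^2 + 3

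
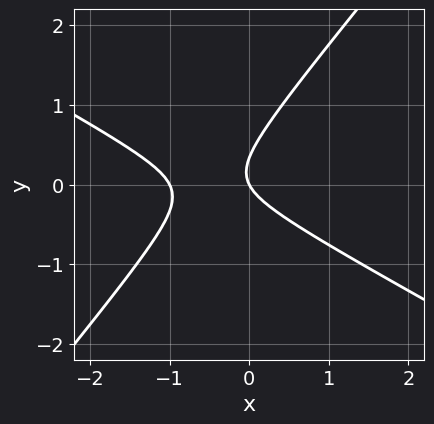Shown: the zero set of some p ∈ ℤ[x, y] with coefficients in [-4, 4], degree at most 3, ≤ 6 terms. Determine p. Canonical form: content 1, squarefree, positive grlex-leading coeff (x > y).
2*x^2 + 2*x*y - 3*y^2 + 2*x + y

1. deg p = 2. The shape is more complex than any degree-1 curve.
2. Observable constraints: it meets the y-axis at y = 0 (among the integer gridlines); among the integer gridlines, it crosses the x-axis at x ∈ {-1, 0}.
3. Together with the visible shape, these determine p as stated.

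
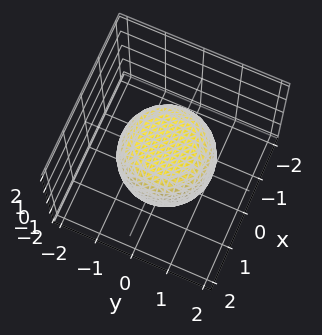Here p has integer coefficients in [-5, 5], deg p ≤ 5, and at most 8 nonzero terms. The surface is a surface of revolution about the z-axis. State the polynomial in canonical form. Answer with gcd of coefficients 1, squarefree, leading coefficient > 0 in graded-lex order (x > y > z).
2*x^4 + 4*x^2*y^2 + 2*y^4 - x^2 - y^2 + 3*z^2 - 3

1. The degree is 4 — a generic line meets the surface in up to 4 points.
2. Symmetries: the z-axis is an axis of rotation, so x and y enter only as x² + y².
3. From the visible intercepts: the z-axis gridline crossings are at z ∈ {-1, 1}; a circular section at z = 0 has radius between 1 and 2.
4. These observations pin down the coefficients.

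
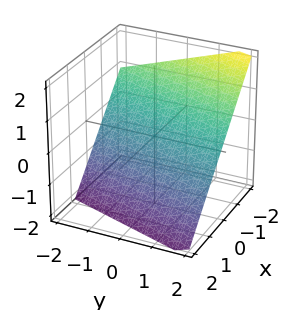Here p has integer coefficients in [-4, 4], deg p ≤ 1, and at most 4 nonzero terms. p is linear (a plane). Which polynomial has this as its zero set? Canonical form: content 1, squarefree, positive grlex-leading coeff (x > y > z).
3*x - y + 3*z + 2

The degree is 1 — the surface is flat (a plane).
Observable constraints: it crosses the y-axis at the gridline y = 2.
Assembling these constraints gives the stated polynomial.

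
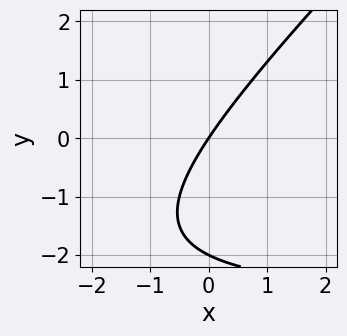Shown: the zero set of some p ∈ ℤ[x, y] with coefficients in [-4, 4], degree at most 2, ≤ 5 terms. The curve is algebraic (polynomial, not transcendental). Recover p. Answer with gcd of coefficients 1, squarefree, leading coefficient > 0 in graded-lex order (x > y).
x*y - y^2 + 3*x - 2*y

(a) The degree is 2 — a generic line meets the curve in up to 2 points.
(b) From the axis intercepts and sections: it crosses the x-axis at the gridline x = 0; among the integer gridlines, it crosses the y-axis at y ∈ {-2, 0}.
(c) Together with the visible shape, these determine p as stated.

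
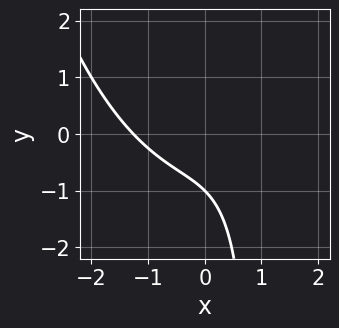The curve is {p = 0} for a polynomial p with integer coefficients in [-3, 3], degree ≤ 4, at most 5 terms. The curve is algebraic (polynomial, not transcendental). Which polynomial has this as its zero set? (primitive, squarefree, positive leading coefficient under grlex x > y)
x^3 - 2*x*y + 2*y + 2

deg p = 3. The shape is more complex than any degree-2 curve.
Reading off the gridlines: it meets the y-axis at y = -1 (among the integer gridlines).
Putting this together gives p.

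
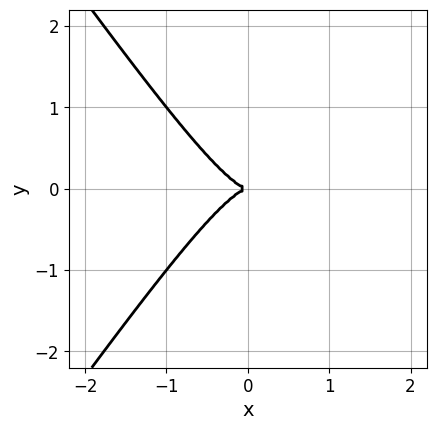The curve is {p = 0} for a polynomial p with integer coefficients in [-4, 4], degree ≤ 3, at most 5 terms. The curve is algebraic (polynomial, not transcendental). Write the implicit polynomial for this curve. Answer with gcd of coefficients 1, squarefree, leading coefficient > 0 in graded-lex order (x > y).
First, deg p = 3.
Then, symmetries: the y ↦ −y reflection is a symmetry, so y appears only in even powers.
Next, from the axis intercepts and sections: one y-axis crossing is at y = 0; it crosses the x-axis at the gridline x = 0.
Finally, matching integer coefficients to the picture gives p.

2*x^3 - x*y^2 + y^2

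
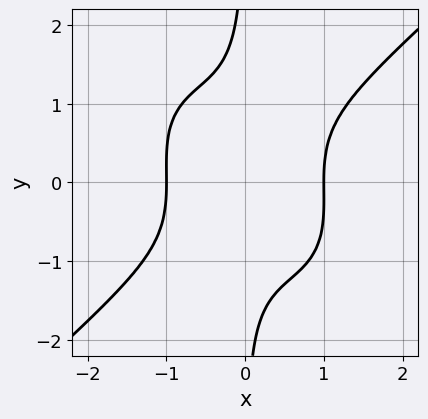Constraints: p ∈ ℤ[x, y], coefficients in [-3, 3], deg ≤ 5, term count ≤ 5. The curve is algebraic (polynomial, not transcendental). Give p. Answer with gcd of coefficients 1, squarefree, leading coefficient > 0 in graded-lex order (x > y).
(a) The degree is 4 — the shape is more complex than any degree-3 curve.
(b) Reading off the gridlines: among the integer gridlines, it crosses the x-axis at x ∈ {-1, 1}; no y-intercept at any integer in the box.
(c) Together with the visible shape, these determine p as stated.

3*x^4 - x^2*y^2 - 3*x*y^3 - 3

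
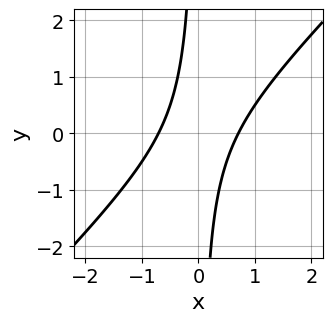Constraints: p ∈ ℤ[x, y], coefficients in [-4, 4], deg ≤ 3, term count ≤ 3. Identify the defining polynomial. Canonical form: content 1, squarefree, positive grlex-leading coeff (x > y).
2*x^2 - 2*x*y - 1

The degree is 2 — no degree-1 curve has this shape.
Checking where it meets the axes: the curve avoids every integer y-axis point in the box.
Solving for integer coefficients yields p as stated.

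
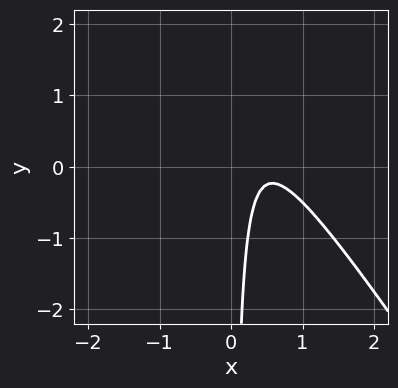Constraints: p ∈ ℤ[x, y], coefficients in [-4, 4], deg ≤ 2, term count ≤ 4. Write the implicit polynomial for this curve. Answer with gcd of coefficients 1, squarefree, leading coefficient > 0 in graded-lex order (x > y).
1. Degree: the shape is more complex than any degree-1 curve, so deg p = 2.
2. Against the integer gridlines: no x-intercept at any integer in the box; the curve avoids every integer y-axis point in the box.
3. Putting this together gives p.

3*x^2 + 2*x*y - 3*x + 1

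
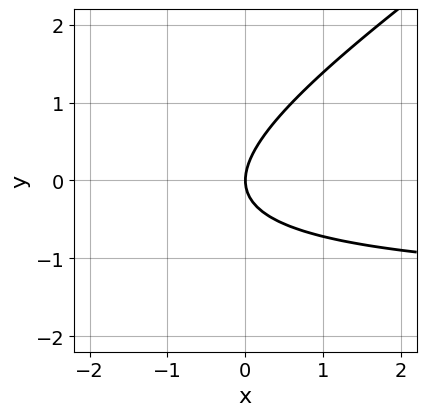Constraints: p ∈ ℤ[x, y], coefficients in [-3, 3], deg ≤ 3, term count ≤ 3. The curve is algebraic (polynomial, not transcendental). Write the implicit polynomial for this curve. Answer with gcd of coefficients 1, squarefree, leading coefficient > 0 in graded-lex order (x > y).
2*x*y - 3*y^2 + 3*x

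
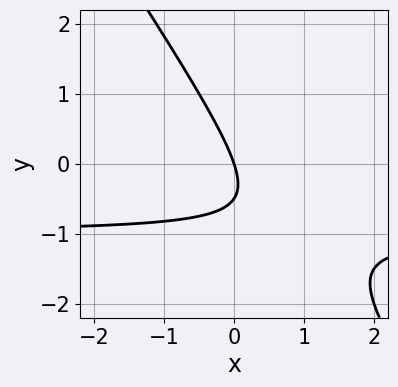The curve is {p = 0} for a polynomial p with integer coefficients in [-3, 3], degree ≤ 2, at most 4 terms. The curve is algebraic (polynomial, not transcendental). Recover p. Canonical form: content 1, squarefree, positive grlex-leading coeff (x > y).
3*x*y + 2*y^2 + 3*x + y

The degree is 2 — a generic line meets the curve in up to 2 points.
From the visible intercepts: one y-axis crossing is at y = 0; it crosses the x-axis at the gridline x = 0.
These observations pin down the coefficients.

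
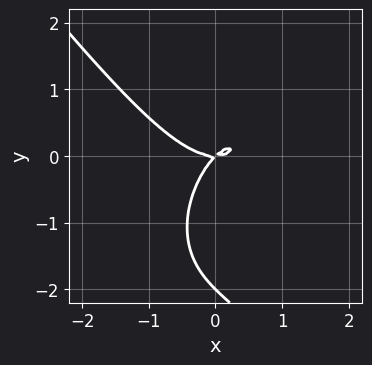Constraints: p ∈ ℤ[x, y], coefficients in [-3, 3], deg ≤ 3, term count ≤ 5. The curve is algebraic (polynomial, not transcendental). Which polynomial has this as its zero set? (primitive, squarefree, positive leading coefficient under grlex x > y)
2*x^3 + y^3 - 2*x*y + 2*y^2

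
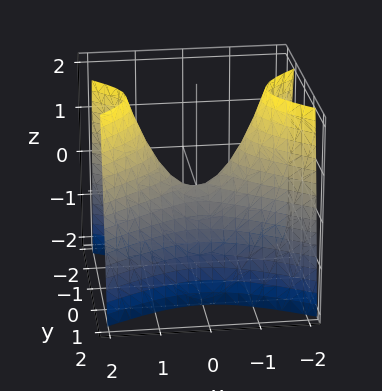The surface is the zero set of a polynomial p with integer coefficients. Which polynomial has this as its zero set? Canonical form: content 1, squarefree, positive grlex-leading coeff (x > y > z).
x^2 - 2*y^2 - z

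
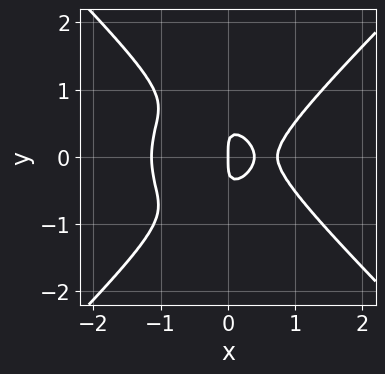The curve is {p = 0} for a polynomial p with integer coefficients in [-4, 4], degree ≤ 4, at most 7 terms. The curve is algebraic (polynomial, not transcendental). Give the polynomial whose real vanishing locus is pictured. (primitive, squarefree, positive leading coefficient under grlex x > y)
First, deg p = 4.
Next, symmetries: the y ↦ −y reflection is a symmetry, so y appears only in even powers.
Next, reading off the gridlines: it crosses the y-axis at the gridline y = 0; it meets the x-axis at x = 0 (among the integer gridlines).
Finally, fitting integer coefficients to these (and the overall shape) gives p.

3*x^4 - 3*y^4 - 3*x*y^2 - 3*x^2 + x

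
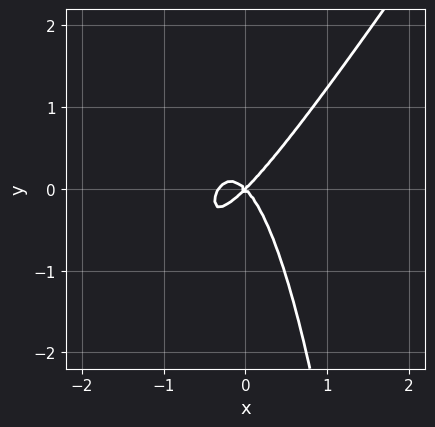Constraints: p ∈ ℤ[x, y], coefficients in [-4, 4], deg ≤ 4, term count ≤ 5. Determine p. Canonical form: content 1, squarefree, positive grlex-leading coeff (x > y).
3*x^3 - 2*x^2*y + x^2 - y^2

Degree: a generic line meets the curve in up to 3 points, so deg p = 3.
From the axis intercepts and sections: it crosses the y-axis at the gridline y = 0; it crosses the x-axis at the gridline x = 0.
Solving for integer coefficients yields p as stated.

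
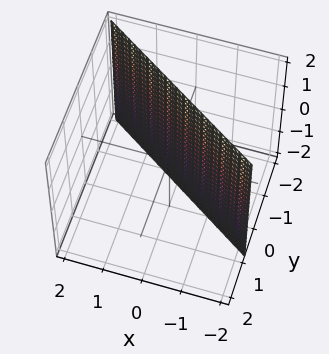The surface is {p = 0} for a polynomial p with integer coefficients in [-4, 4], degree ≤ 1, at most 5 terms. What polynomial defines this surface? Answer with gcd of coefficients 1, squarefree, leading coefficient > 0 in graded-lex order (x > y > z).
First, the degree is 1 — the surface is flat (a plane).
Next, against the integer gridlines: it crosses the x-axis at the gridline x = -1; no z-intercept at any integer in the box.
Finally, these observations pin down the coefficients.

2*x + 3*y + 2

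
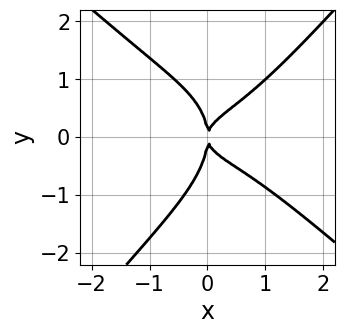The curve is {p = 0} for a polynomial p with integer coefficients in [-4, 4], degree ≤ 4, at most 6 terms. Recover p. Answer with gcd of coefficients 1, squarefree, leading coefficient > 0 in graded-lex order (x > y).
2*x^4 + x*y^3 - 2*y^4 - 3*x*y^2 + 2*x^2

(a) The degree is 4 — no degree-3 curve has this shape.
(b) From the visible intercepts: it crosses the y-axis at the gridline y = 0; it meets the x-axis at x = 0 (among the integer gridlines).
(c) Fitting integer coefficients to these (and the overall shape) gives p.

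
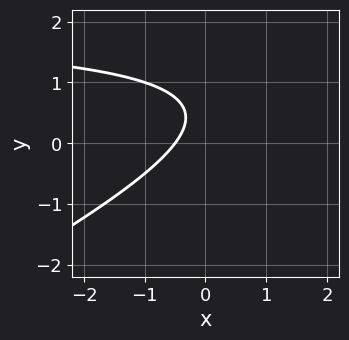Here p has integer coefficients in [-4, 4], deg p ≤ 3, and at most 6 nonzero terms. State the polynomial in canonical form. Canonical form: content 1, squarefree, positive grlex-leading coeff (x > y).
First, the degree is 2 — the shape is more complex than any degree-1 curve.
Then, from the visible intercepts: it misses every integer gridline on the y-axis.
Finally, matching integer coefficients to the picture gives p.

x*y - 2*y^2 - 2*x + 2*y - 1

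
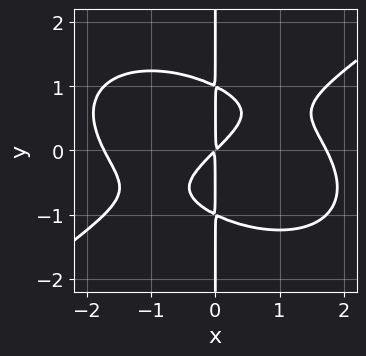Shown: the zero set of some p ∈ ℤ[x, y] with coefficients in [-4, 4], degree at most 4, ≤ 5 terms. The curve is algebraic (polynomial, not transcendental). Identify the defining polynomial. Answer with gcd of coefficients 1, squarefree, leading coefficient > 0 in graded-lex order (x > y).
deg p = 4. The shape is more complex than any degree-3 curve.
Against the integer gridlines: every point of the y-axis in the box is on the curve.
Fitting integer coefficients to these (and the overall shape) gives p.

x^4 - 3*x*y^3 - 3*x^2 + 3*x*y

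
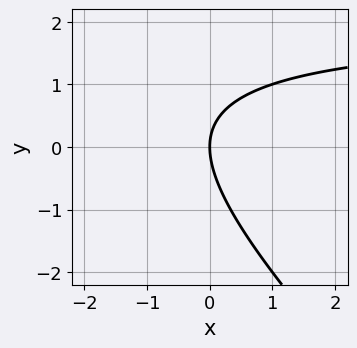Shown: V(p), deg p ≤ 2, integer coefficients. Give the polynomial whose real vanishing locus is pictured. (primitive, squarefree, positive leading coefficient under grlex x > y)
1. Degree: a generic line meets the curve in up to 2 points, so deg p = 2.
2. Against the integer gridlines: it meets the x-axis at x = 0 (among the integer gridlines); it meets the y-axis at y = 0 (among the integer gridlines).
3. Together with the visible shape, these determine p as stated.

x*y + y^2 - 2*x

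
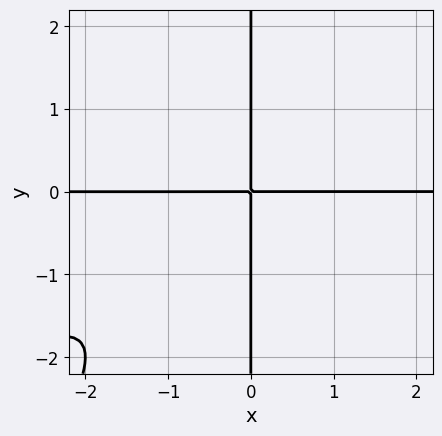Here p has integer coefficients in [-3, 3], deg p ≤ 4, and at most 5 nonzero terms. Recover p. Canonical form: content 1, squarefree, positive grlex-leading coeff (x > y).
1. The degree is 4 — the shape is more complex than any degree-3 curve.
2. Checking where it meets the axes: every point of the y-axis in the box is on the curve; the visible x-axis segment lies entirely on the curve.
3. Solving for integer coefficients yields p as stated.

x^3*y - 2*x^2*y^2 + x*y^3 + x^2*y + 2*x*y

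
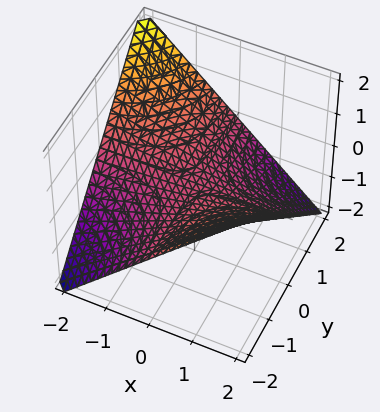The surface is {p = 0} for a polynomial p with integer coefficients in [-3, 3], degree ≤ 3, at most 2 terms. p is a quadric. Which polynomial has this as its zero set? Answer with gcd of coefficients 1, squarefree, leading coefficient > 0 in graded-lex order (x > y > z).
(a) Degree: a hyperbolic paraboloid; a quadric, so deg p = 2.
(b) Observable constraints: it meets the z-axis at z = 0 (among the integer gridlines); the visible x-axis segment lies entirely on the surface; every point of the y-axis in the box is on the surface.
(c) Solving for integer coefficients yields p as stated.

x*y + 2*z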